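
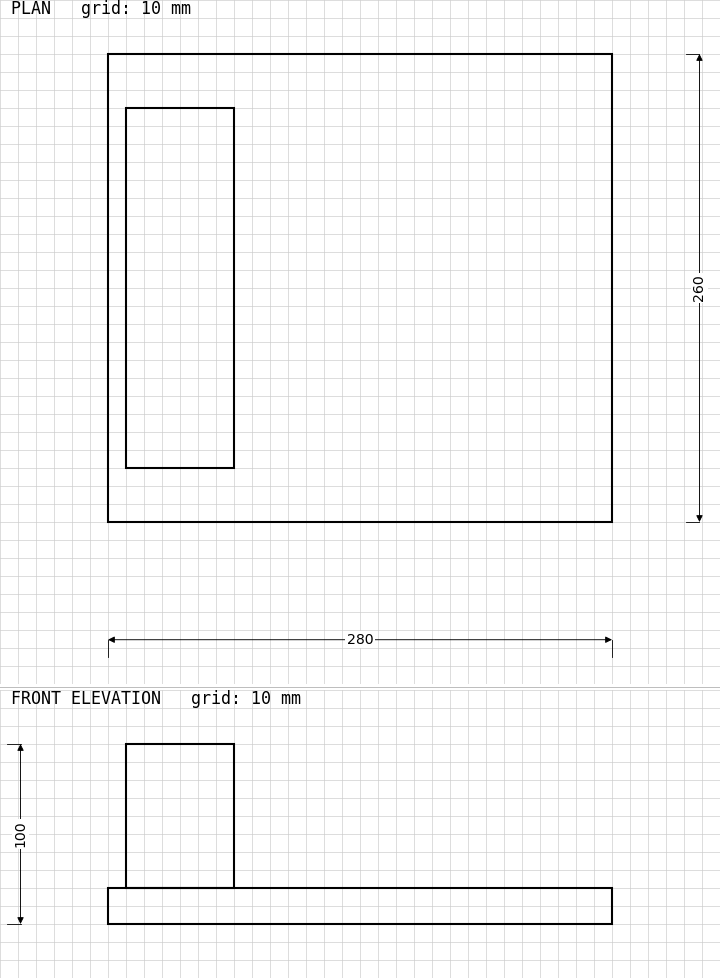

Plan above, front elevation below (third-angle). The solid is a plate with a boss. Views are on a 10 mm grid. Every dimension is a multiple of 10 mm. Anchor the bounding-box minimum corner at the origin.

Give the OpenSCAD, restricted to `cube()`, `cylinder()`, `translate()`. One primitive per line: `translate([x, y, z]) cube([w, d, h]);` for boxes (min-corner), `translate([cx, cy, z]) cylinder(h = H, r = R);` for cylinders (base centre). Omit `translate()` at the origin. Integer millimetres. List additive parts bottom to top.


cube([280, 260, 20]);
translate([10, 30, 20]) cube([60, 200, 80]);


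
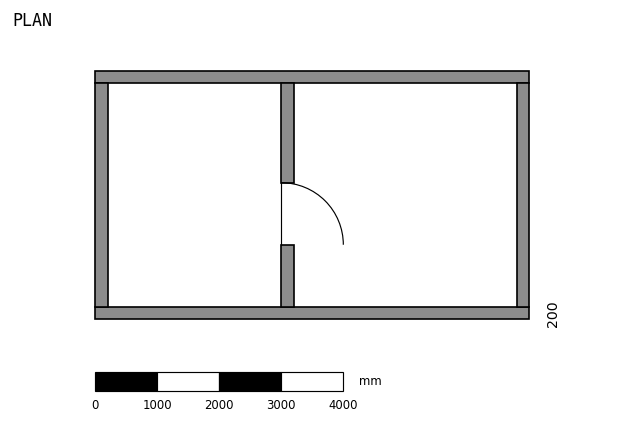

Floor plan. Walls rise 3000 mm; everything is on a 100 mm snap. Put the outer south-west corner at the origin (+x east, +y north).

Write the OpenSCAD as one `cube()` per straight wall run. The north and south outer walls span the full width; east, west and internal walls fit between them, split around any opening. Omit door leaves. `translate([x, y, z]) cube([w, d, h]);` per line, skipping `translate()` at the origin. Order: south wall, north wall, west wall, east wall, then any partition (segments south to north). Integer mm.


cube([7000, 200, 3000]);
translate([0, 3800, 0]) cube([7000, 200, 3000]);
translate([0, 200, 0]) cube([200, 3600, 3000]);
translate([6800, 200, 0]) cube([200, 3600, 3000]);
translate([3000, 200, 0]) cube([200, 1000, 3000]);
translate([3000, 2200, 0]) cube([200, 1600, 3000]);


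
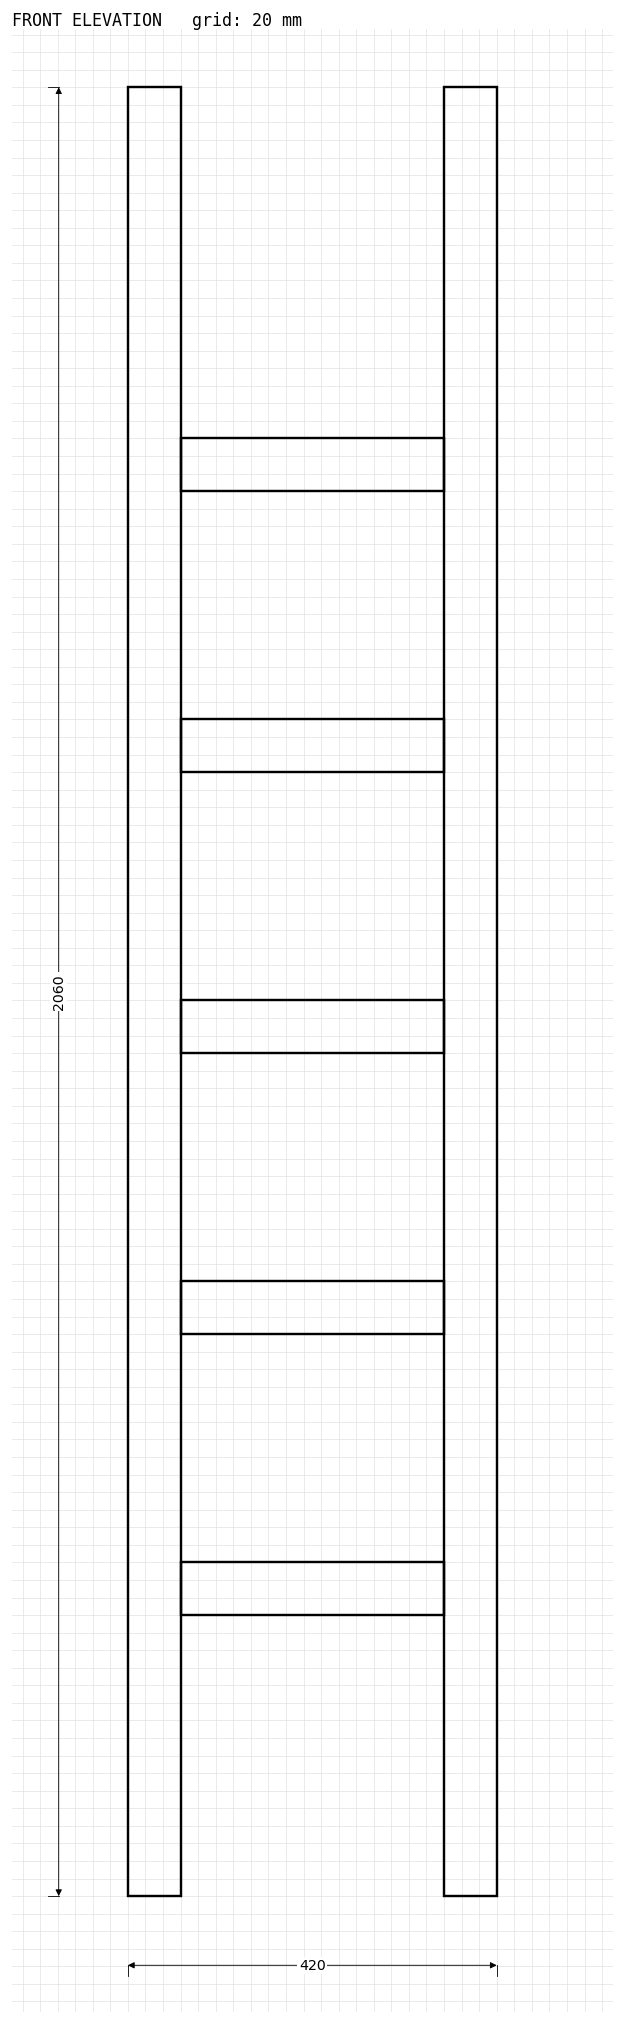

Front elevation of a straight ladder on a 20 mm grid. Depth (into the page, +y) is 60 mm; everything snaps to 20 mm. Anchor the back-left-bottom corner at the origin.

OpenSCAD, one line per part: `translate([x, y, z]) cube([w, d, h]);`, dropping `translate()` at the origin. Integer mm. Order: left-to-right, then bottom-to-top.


cube([60, 60, 2060]);
translate([60, 0, 320]) cube([300, 60, 60]);
translate([60, 0, 640]) cube([300, 60, 60]);
translate([60, 0, 960]) cube([300, 60, 60]);
translate([60, 0, 1280]) cube([300, 60, 60]);
translate([60, 0, 1600]) cube([300, 60, 60]);
translate([360, 0, 0]) cube([60, 60, 2060]);


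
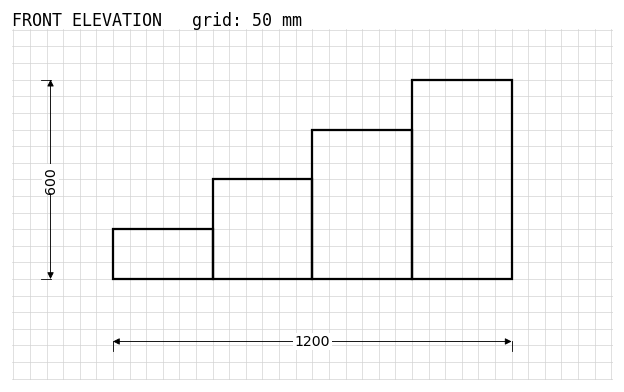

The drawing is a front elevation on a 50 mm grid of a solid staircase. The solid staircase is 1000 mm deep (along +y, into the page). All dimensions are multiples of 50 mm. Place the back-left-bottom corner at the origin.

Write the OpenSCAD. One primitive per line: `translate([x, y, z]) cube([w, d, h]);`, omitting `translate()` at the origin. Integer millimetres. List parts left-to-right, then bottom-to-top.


cube([300, 1000, 150]);
translate([300, 0, 0]) cube([300, 1000, 300]);
translate([600, 0, 0]) cube([300, 1000, 450]);
translate([900, 0, 0]) cube([300, 1000, 600]);


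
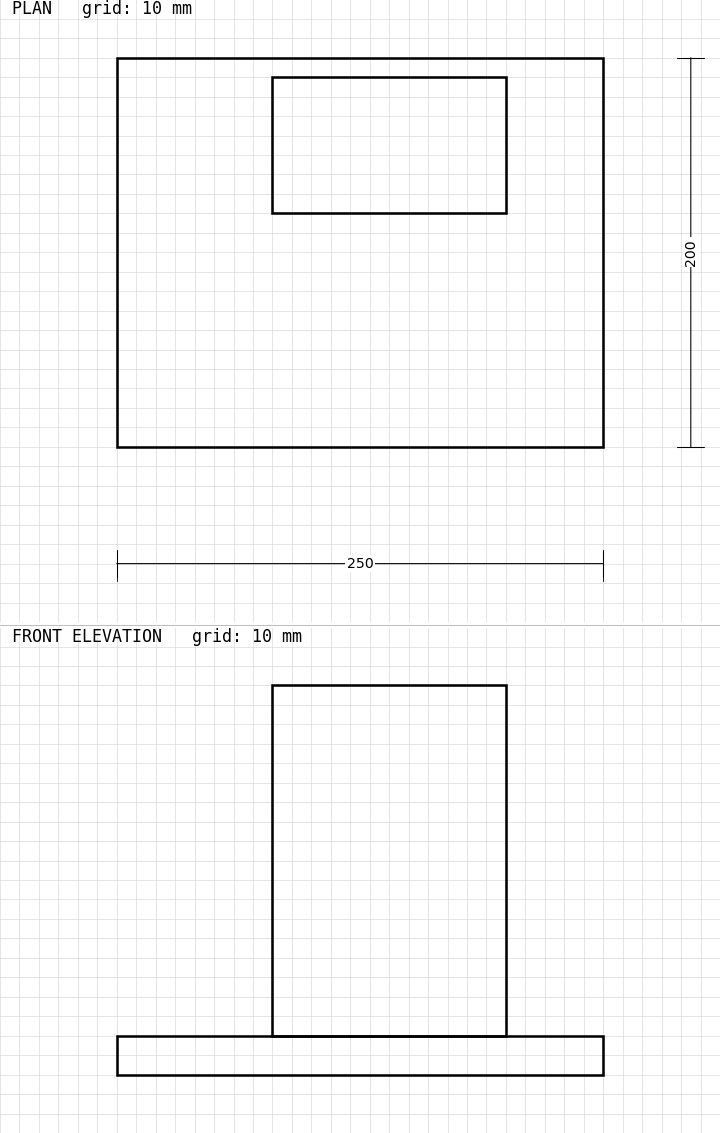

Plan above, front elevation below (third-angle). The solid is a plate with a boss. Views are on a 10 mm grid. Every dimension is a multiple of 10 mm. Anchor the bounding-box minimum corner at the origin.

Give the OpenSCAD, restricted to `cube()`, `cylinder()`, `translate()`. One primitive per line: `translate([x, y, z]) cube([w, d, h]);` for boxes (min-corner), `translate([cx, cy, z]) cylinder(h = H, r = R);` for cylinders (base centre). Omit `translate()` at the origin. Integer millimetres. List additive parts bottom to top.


cube([250, 200, 20]);
translate([80, 120, 20]) cube([120, 70, 180]);


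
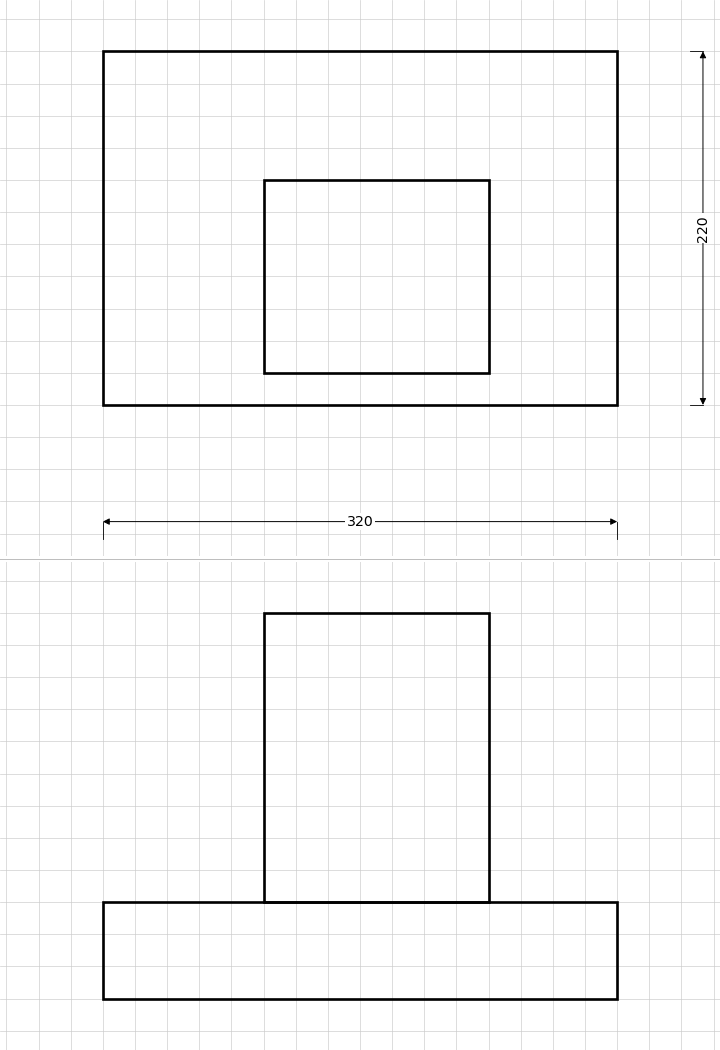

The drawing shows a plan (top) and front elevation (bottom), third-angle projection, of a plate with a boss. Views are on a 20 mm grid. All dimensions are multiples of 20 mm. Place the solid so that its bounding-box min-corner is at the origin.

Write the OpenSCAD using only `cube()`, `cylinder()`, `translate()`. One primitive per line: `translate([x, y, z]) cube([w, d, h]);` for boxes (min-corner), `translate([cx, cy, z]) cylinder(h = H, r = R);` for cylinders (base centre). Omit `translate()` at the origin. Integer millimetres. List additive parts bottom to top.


cube([320, 220, 60]);
translate([100, 20, 60]) cube([140, 120, 180]);


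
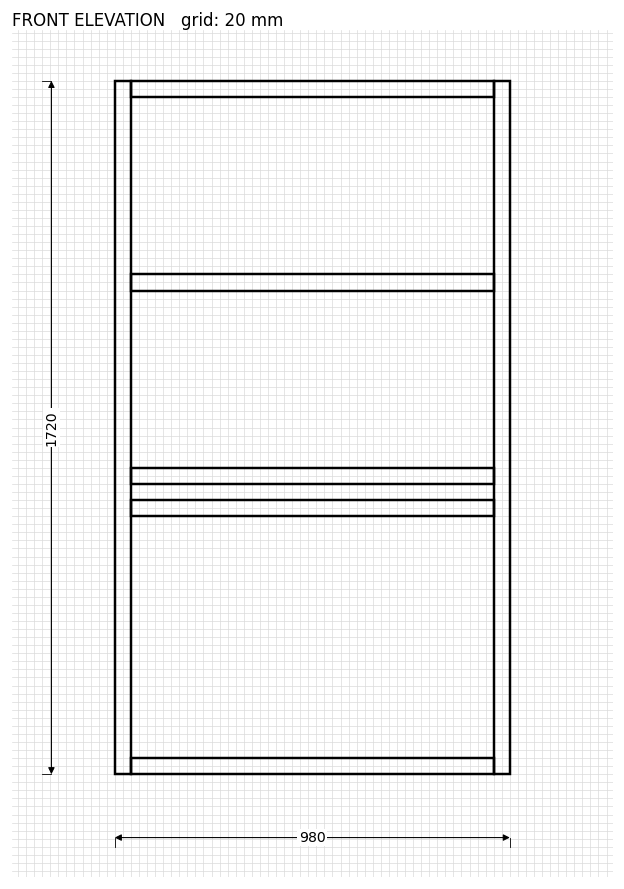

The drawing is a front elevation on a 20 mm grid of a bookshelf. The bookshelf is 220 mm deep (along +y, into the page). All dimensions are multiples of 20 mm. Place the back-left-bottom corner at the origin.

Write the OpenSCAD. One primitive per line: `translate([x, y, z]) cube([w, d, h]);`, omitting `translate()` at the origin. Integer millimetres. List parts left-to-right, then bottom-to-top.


cube([40, 220, 1720]);
translate([40, 0, 0]) cube([900, 220, 40]);
translate([40, 0, 640]) cube([900, 220, 40]);
translate([40, 0, 720]) cube([900, 220, 40]);
translate([40, 0, 1200]) cube([900, 220, 40]);
translate([40, 0, 1680]) cube([900, 220, 40]);
translate([940, 0, 0]) cube([40, 220, 1720]);


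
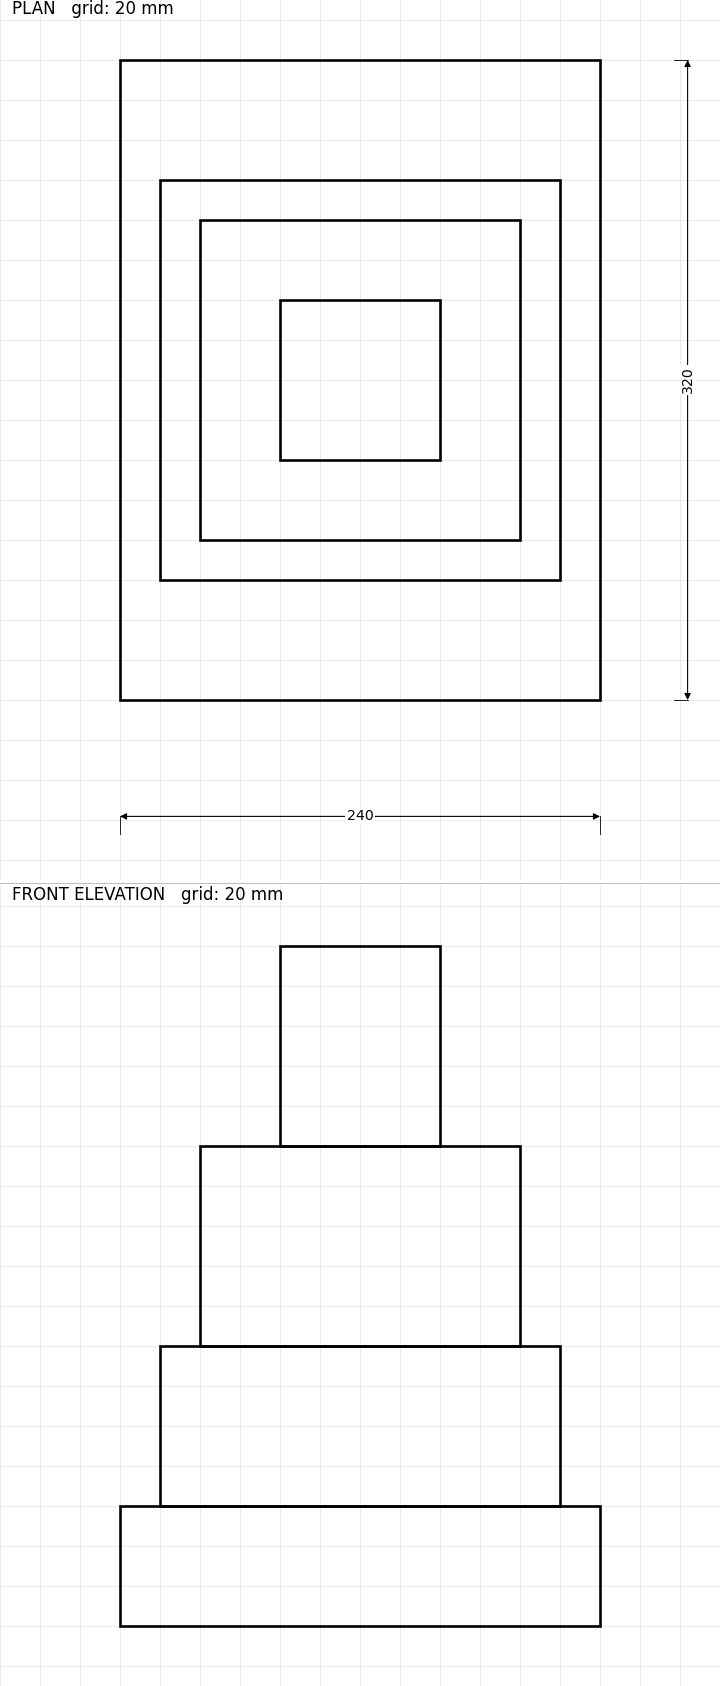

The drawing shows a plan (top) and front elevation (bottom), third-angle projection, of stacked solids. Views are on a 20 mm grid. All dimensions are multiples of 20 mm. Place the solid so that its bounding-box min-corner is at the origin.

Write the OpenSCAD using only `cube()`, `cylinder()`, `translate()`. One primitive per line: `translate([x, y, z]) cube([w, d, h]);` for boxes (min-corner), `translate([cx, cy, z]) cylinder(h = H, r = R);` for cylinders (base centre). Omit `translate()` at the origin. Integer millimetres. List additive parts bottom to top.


cube([240, 320, 60]);
translate([20, 60, 60]) cube([200, 200, 80]);
translate([40, 80, 140]) cube([160, 160, 100]);
translate([80, 120, 240]) cube([80, 80, 100]);


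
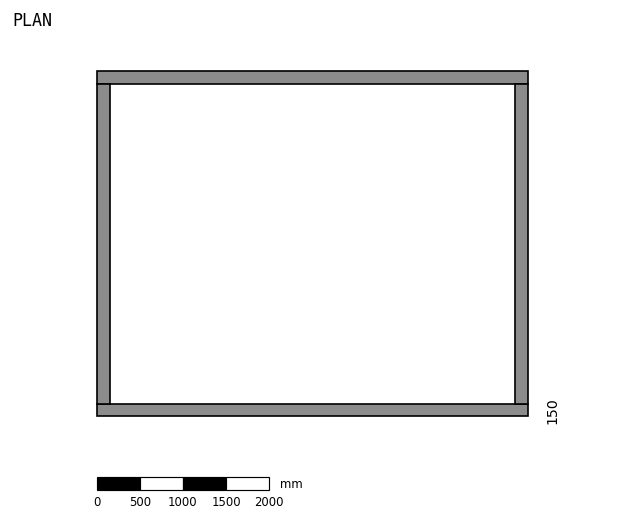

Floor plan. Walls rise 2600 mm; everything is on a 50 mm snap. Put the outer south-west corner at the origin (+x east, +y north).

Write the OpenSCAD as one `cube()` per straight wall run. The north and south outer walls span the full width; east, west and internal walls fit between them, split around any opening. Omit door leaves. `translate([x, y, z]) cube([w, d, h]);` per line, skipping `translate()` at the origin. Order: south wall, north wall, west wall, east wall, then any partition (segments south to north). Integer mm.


cube([5000, 150, 2600]);
translate([0, 3850, 0]) cube([5000, 150, 2600]);
translate([0, 150, 0]) cube([150, 3700, 2600]);
translate([4850, 150, 0]) cube([150, 3700, 2600]);


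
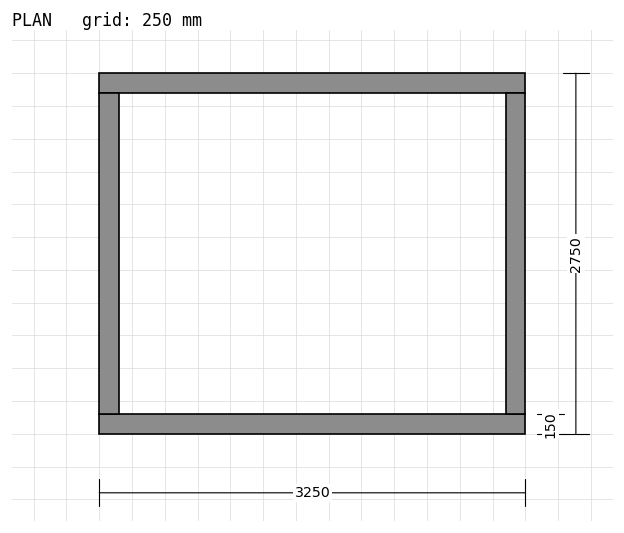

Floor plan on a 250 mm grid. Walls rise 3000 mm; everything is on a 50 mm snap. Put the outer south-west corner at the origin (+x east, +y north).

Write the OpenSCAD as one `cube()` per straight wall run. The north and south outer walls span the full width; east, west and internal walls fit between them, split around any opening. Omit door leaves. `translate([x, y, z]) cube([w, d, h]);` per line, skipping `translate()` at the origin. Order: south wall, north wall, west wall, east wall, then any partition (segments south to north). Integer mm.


cube([3250, 150, 3000]);
translate([0, 2600, 0]) cube([3250, 150, 3000]);
translate([0, 150, 0]) cube([150, 2450, 3000]);
translate([3100, 150, 0]) cube([150, 2450, 3000]);


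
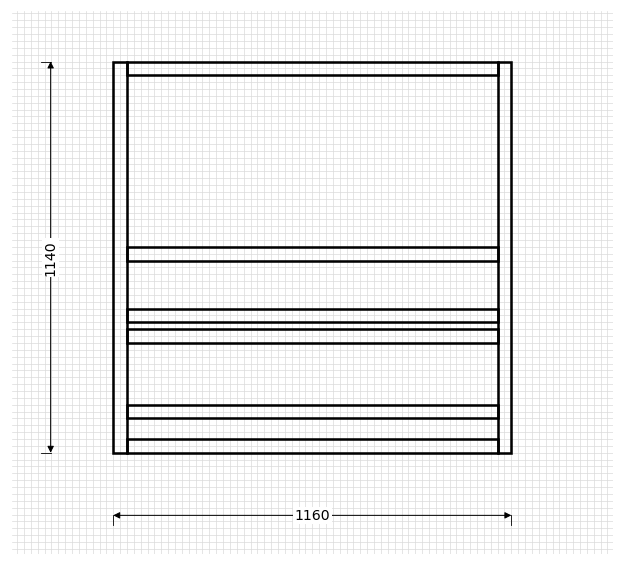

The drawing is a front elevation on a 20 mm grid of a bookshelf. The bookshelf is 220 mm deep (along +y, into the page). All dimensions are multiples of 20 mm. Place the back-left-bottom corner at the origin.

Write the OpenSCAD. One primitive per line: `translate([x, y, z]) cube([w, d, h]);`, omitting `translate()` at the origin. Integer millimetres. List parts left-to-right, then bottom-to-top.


cube([40, 220, 1140]);
translate([40, 0, 0]) cube([1080, 220, 40]);
translate([40, 0, 100]) cube([1080, 220, 40]);
translate([40, 0, 320]) cube([1080, 220, 40]);
translate([40, 0, 380]) cube([1080, 220, 40]);
translate([40, 0, 560]) cube([1080, 220, 40]);
translate([40, 0, 1100]) cube([1080, 220, 40]);
translate([1120, 0, 0]) cube([40, 220, 1140]);


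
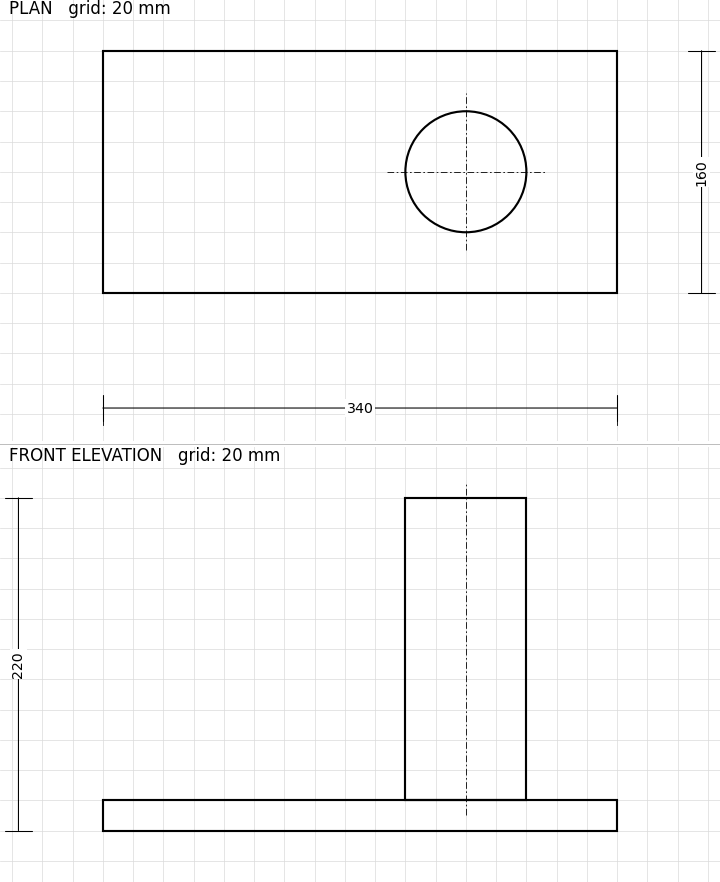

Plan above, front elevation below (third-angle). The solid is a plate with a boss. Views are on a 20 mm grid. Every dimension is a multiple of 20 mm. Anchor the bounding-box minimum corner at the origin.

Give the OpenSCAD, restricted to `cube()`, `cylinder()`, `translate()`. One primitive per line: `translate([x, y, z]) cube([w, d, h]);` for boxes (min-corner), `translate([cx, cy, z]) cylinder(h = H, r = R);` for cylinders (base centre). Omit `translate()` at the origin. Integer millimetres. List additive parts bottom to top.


cube([340, 160, 20]);
translate([240, 80, 20]) cylinder(h = 200, r = 40);


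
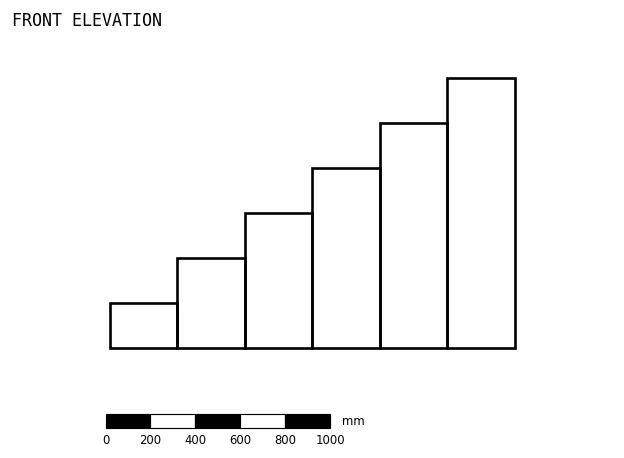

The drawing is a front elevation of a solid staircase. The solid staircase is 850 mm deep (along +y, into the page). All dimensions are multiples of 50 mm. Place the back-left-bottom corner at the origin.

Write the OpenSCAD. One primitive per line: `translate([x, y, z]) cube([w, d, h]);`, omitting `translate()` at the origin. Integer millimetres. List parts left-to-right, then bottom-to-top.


cube([300, 850, 200]);
translate([300, 0, 0]) cube([300, 850, 400]);
translate([600, 0, 0]) cube([300, 850, 600]);
translate([900, 0, 0]) cube([300, 850, 800]);
translate([1200, 0, 0]) cube([300, 850, 1000]);
translate([1500, 0, 0]) cube([300, 850, 1200]);


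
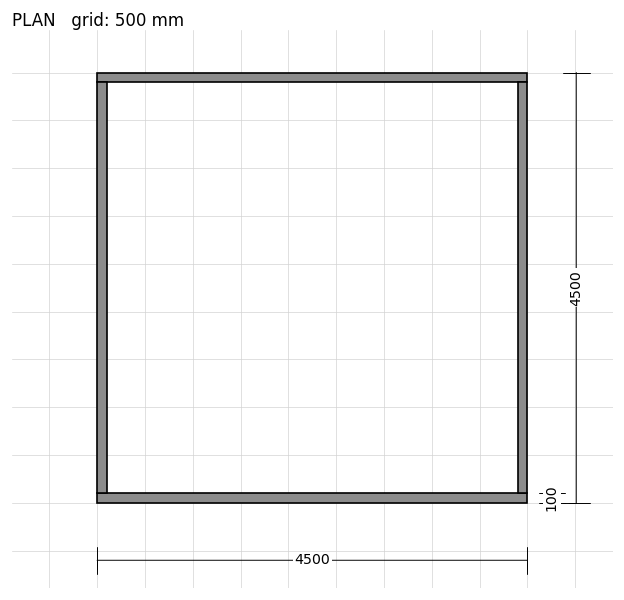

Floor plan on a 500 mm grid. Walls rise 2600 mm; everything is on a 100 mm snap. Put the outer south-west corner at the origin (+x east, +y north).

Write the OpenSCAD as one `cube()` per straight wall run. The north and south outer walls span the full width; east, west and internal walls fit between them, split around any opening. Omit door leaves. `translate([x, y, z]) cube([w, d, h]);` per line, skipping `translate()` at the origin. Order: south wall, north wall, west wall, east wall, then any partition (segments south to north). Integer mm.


cube([4500, 100, 2600]);
translate([0, 4400, 0]) cube([4500, 100, 2600]);
translate([0, 100, 0]) cube([100, 4300, 2600]);
translate([4400, 100, 0]) cube([100, 4300, 2600]);


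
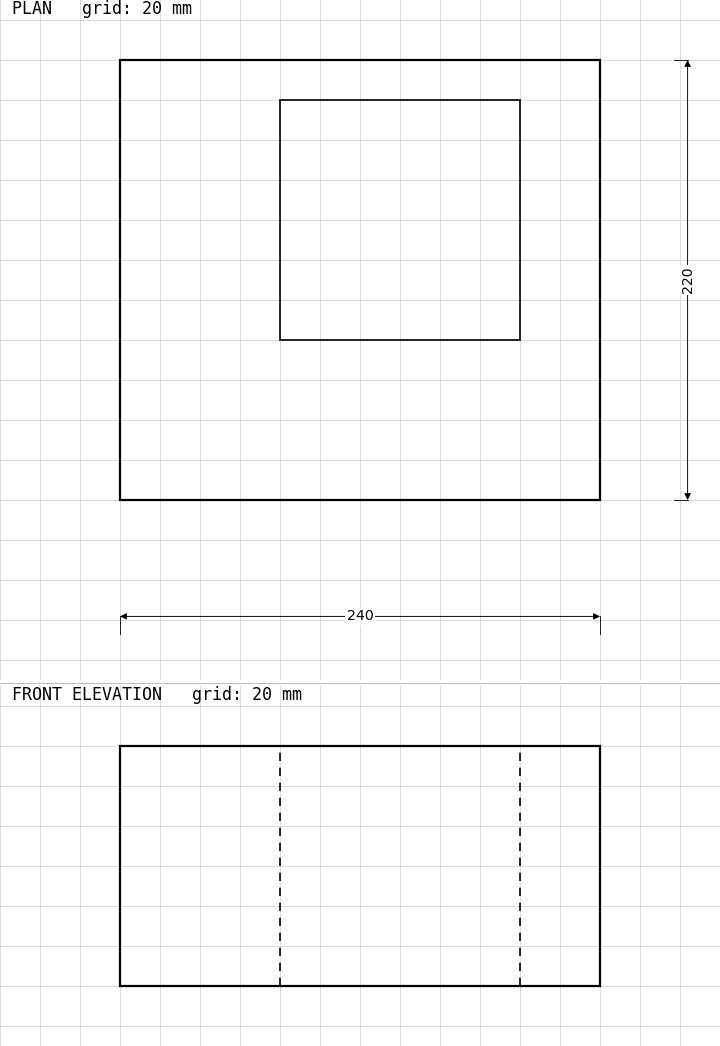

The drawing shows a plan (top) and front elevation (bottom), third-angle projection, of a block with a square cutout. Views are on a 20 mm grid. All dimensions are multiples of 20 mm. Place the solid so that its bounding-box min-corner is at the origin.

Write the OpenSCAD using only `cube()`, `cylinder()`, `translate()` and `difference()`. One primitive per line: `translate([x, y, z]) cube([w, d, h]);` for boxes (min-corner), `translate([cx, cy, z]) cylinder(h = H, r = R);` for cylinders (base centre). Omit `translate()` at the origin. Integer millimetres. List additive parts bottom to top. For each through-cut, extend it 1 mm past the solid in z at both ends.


difference() {
  cube([240, 220, 120]);
  translate([80, 80, -1]) cube([120, 120, 122]);
}


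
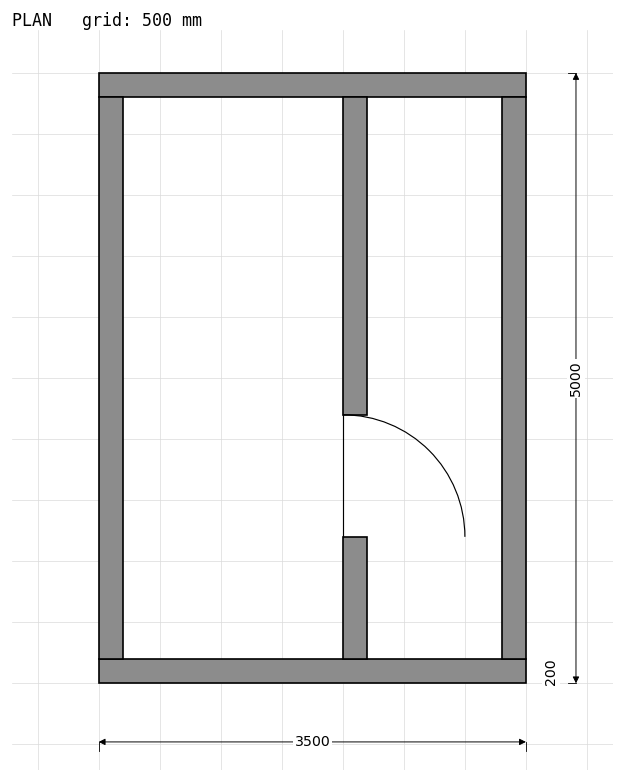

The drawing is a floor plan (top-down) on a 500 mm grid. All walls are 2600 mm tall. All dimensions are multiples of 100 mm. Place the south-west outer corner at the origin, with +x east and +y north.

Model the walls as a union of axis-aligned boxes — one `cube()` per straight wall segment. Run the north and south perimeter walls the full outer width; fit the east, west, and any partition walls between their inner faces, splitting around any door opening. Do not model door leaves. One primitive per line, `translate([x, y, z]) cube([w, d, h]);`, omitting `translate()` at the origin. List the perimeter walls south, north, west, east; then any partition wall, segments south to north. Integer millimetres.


cube([3500, 200, 2600]);
translate([0, 4800, 0]) cube([3500, 200, 2600]);
translate([0, 200, 0]) cube([200, 4600, 2600]);
translate([3300, 200, 0]) cube([200, 4600, 2600]);
translate([2000, 200, 0]) cube([200, 1000, 2600]);
translate([2000, 2200, 0]) cube([200, 2600, 2600]);


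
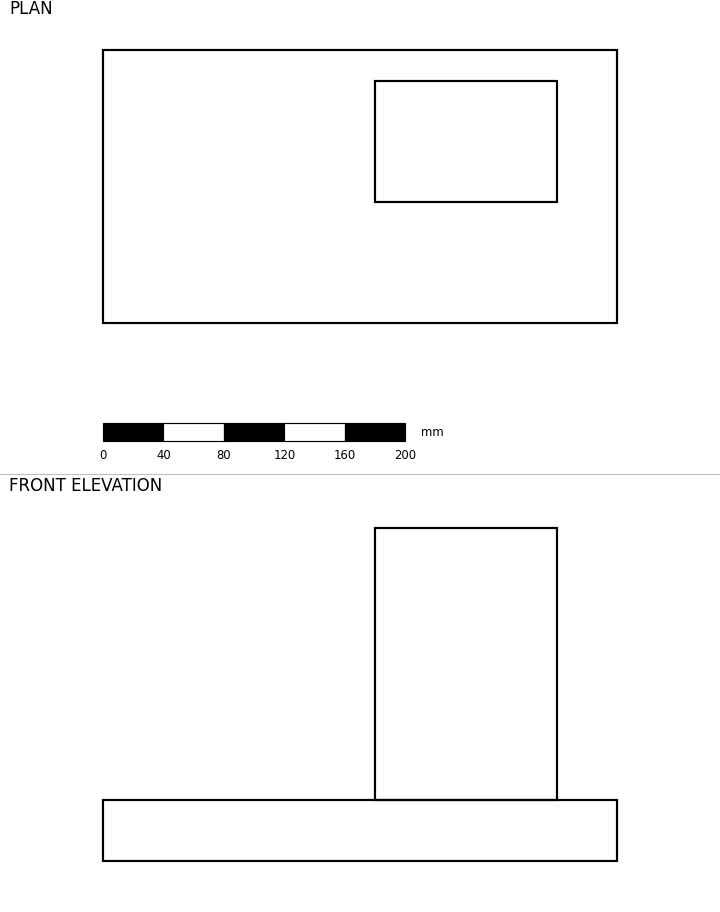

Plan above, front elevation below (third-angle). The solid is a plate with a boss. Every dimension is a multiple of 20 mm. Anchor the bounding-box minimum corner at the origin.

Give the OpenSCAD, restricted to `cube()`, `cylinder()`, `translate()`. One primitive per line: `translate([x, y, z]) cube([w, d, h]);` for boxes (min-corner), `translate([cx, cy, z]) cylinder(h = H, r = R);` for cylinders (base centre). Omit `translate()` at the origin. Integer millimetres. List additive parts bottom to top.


cube([340, 180, 40]);
translate([180, 80, 40]) cube([120, 80, 180]);


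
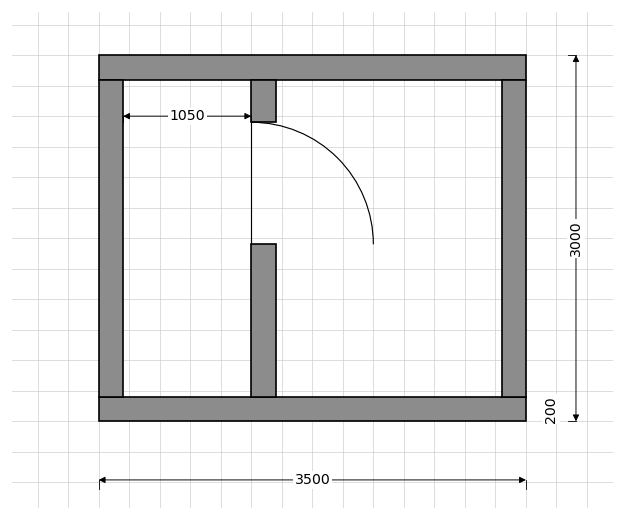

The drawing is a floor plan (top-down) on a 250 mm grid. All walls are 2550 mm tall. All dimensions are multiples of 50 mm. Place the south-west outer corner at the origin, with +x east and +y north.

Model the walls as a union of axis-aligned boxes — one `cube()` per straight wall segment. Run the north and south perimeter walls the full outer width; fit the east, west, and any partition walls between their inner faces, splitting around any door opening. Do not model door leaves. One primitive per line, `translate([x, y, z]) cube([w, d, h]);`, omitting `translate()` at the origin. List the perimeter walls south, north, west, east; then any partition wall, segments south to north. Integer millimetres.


cube([3500, 200, 2550]);
translate([0, 2800, 0]) cube([3500, 200, 2550]);
translate([0, 200, 0]) cube([200, 2600, 2550]);
translate([3300, 200, 0]) cube([200, 2600, 2550]);
translate([1250, 200, 0]) cube([200, 1250, 2550]);
translate([1250, 2450, 0]) cube([200, 350, 2550]);


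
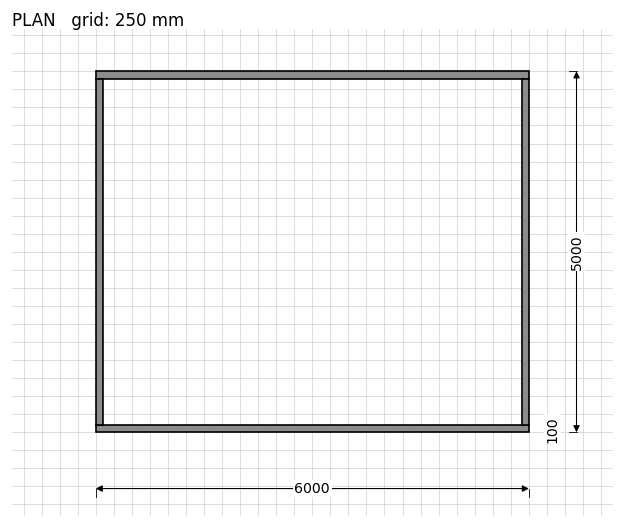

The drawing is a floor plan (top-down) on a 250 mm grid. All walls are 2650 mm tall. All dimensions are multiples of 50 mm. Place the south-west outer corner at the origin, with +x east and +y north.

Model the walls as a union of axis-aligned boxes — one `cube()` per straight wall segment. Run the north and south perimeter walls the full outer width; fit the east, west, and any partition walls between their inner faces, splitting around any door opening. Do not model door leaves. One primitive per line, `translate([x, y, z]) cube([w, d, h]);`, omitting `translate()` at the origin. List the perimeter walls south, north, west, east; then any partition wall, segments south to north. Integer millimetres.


cube([6000, 100, 2650]);
translate([0, 4900, 0]) cube([6000, 100, 2650]);
translate([0, 100, 0]) cube([100, 4800, 2650]);
translate([5900, 100, 0]) cube([100, 4800, 2650]);


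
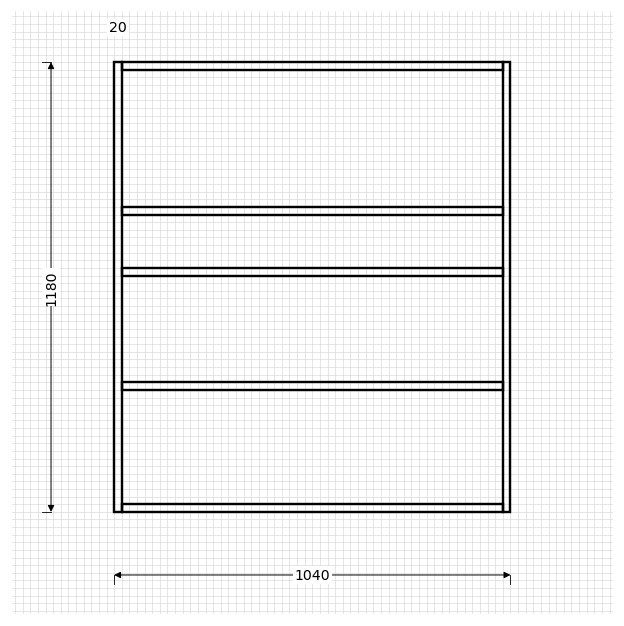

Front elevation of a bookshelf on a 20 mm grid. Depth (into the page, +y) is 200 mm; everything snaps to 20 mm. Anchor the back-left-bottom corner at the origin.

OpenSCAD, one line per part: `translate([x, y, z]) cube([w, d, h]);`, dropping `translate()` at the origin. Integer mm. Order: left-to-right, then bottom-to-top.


cube([20, 200, 1180]);
translate([20, 0, 0]) cube([1000, 200, 20]);
translate([20, 0, 320]) cube([1000, 200, 20]);
translate([20, 0, 620]) cube([1000, 200, 20]);
translate([20, 0, 780]) cube([1000, 200, 20]);
translate([20, 0, 1160]) cube([1000, 200, 20]);
translate([1020, 0, 0]) cube([20, 200, 1180]);


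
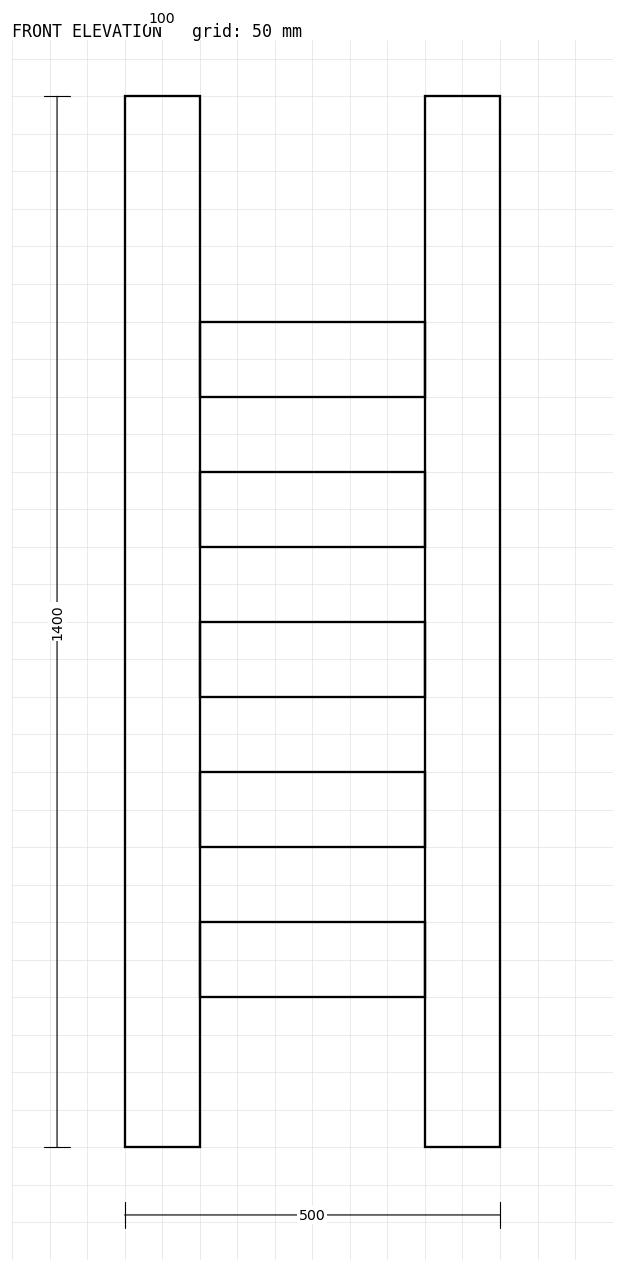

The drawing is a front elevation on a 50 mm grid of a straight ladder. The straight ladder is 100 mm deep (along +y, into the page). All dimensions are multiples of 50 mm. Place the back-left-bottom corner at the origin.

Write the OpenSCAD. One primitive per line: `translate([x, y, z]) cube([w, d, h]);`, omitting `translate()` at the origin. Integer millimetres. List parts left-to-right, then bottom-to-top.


cube([100, 100, 1400]);
translate([100, 0, 200]) cube([300, 100, 100]);
translate([100, 0, 400]) cube([300, 100, 100]);
translate([100, 0, 600]) cube([300, 100, 100]);
translate([100, 0, 800]) cube([300, 100, 100]);
translate([100, 0, 1000]) cube([300, 100, 100]);
translate([400, 0, 0]) cube([100, 100, 1400]);


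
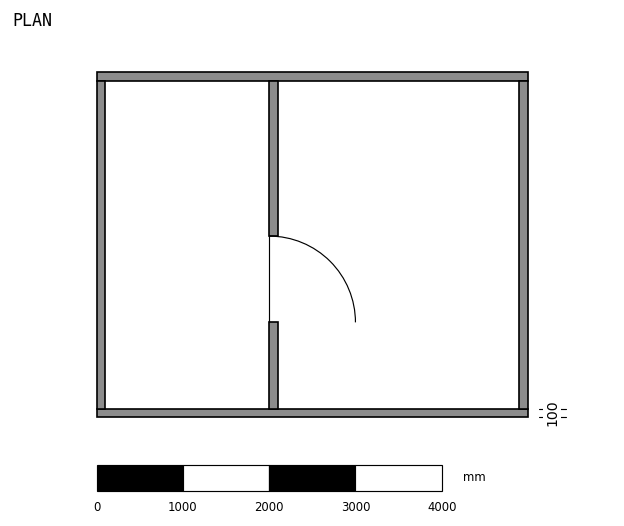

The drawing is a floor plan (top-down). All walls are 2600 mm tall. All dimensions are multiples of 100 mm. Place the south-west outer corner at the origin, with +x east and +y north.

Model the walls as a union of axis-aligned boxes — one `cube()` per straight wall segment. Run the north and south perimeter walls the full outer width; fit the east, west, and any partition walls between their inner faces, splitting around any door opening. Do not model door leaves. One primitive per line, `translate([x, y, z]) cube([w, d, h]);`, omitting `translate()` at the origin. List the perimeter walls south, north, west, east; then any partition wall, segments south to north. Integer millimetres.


cube([5000, 100, 2600]);
translate([0, 3900, 0]) cube([5000, 100, 2600]);
translate([0, 100, 0]) cube([100, 3800, 2600]);
translate([4900, 100, 0]) cube([100, 3800, 2600]);
translate([2000, 100, 0]) cube([100, 1000, 2600]);
translate([2000, 2100, 0]) cube([100, 1800, 2600]);


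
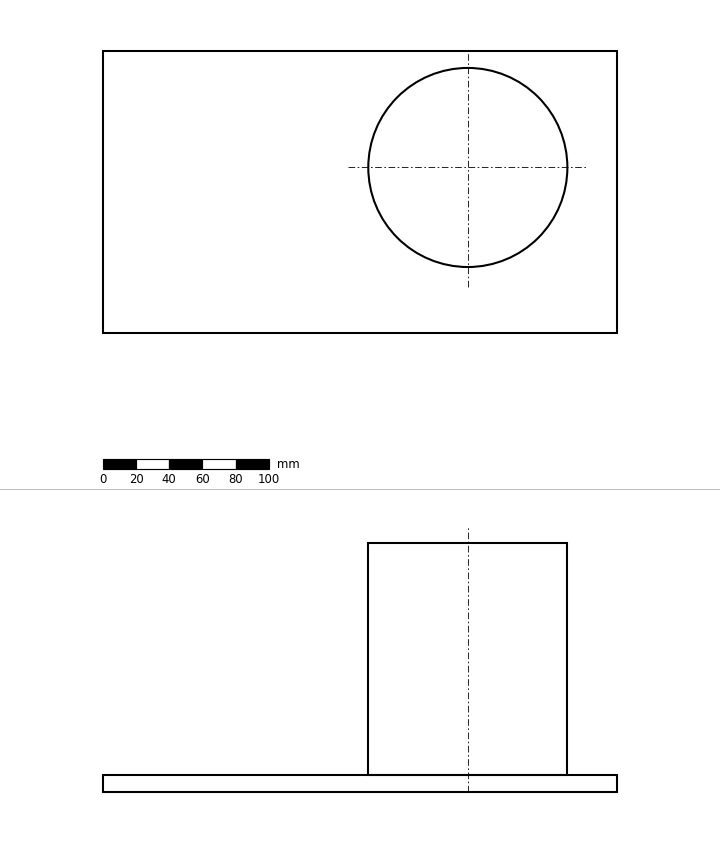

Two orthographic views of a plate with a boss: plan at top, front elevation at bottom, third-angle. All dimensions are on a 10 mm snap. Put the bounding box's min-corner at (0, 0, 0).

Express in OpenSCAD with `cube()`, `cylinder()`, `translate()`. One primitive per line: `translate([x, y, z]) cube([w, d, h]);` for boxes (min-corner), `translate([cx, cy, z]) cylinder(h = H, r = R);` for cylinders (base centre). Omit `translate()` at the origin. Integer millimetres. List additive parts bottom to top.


cube([310, 170, 10]);
translate([220, 100, 10]) cylinder(h = 140, r = 60);


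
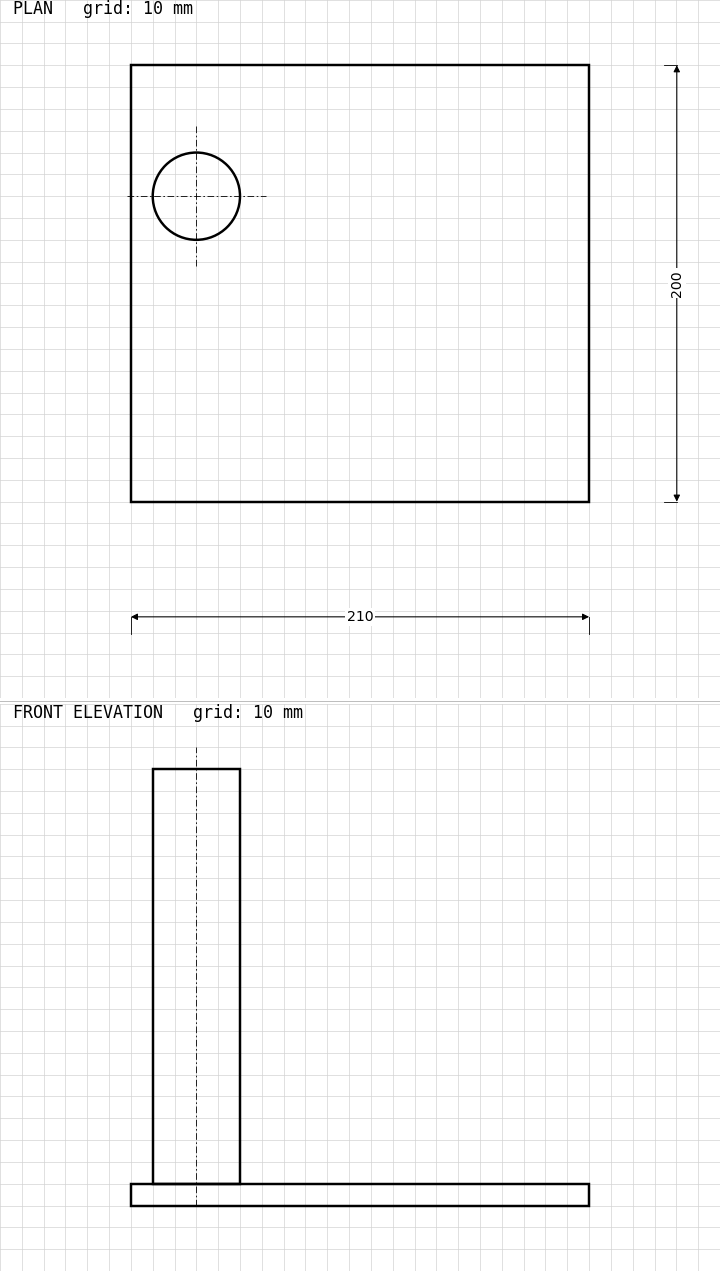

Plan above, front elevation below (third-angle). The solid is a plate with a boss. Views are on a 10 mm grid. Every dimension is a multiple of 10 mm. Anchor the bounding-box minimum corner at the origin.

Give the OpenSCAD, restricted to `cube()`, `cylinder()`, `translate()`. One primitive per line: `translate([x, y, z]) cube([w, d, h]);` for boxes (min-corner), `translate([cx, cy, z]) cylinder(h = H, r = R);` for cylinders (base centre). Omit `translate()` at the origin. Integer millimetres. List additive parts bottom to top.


cube([210, 200, 10]);
translate([30, 140, 10]) cylinder(h = 190, r = 20);


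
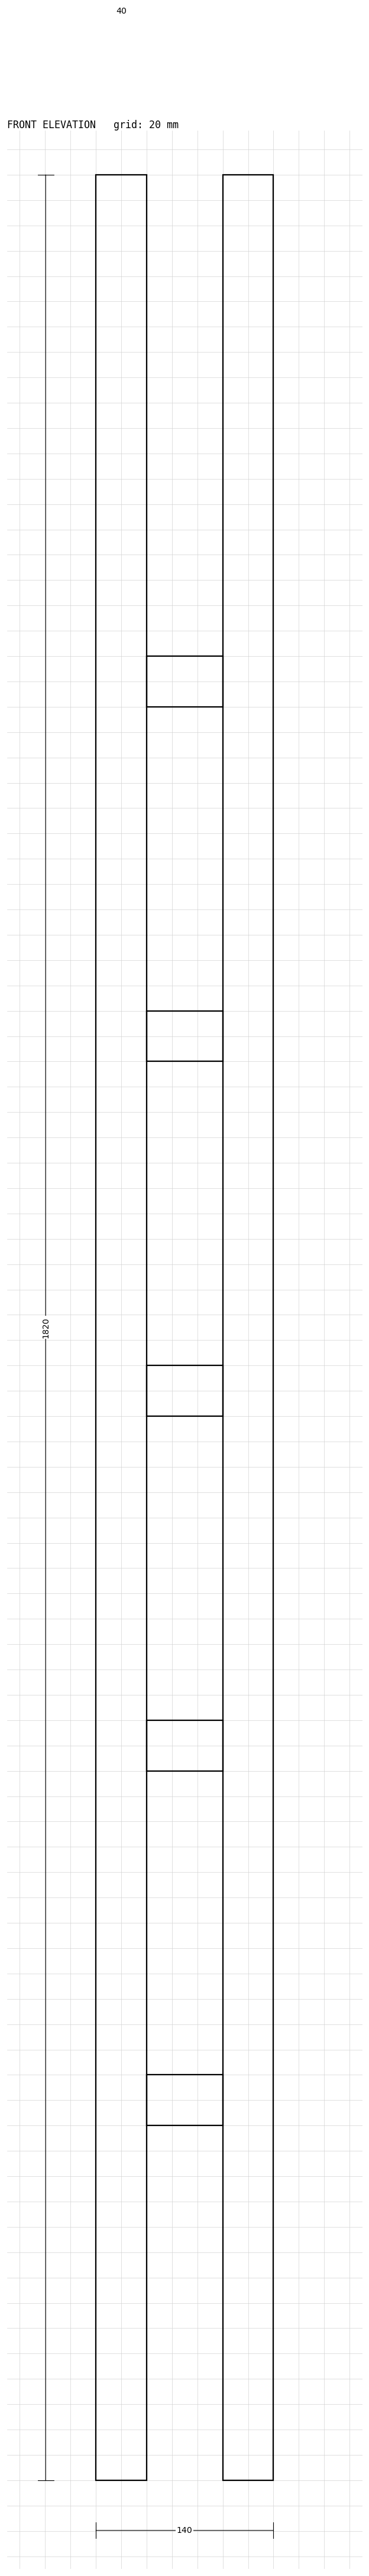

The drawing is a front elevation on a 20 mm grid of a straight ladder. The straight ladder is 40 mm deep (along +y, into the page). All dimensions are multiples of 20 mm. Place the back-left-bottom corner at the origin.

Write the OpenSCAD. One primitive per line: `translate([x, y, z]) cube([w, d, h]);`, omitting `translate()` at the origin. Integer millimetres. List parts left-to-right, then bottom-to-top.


cube([40, 40, 1820]);
translate([40, 0, 280]) cube([60, 40, 40]);
translate([40, 0, 560]) cube([60, 40, 40]);
translate([40, 0, 840]) cube([60, 40, 40]);
translate([40, 0, 1120]) cube([60, 40, 40]);
translate([40, 0, 1400]) cube([60, 40, 40]);
translate([100, 0, 0]) cube([40, 40, 1820]);


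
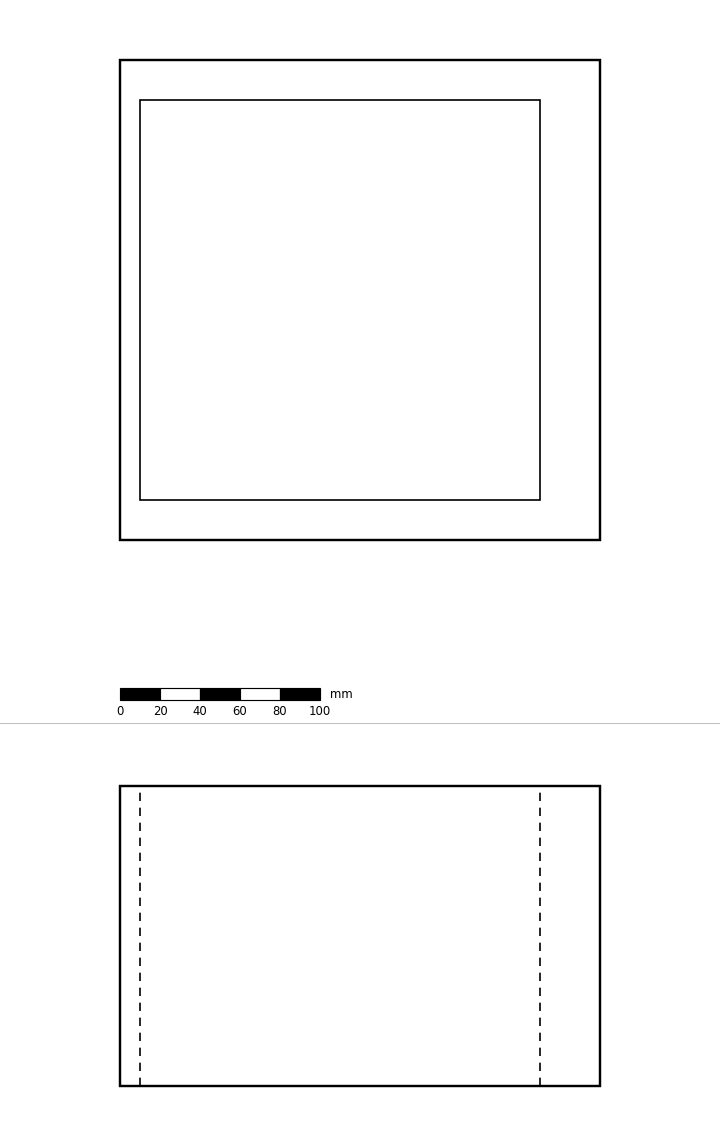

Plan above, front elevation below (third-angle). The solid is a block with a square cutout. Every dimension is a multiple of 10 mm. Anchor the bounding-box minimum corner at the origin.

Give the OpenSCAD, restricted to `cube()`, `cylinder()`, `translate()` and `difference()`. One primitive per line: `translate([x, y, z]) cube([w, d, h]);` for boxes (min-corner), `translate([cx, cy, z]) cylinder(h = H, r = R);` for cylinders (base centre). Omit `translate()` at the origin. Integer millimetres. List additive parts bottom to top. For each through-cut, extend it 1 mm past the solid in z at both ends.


difference() {
  cube([240, 240, 150]);
  translate([10, 20, -1]) cube([200, 200, 152]);
}


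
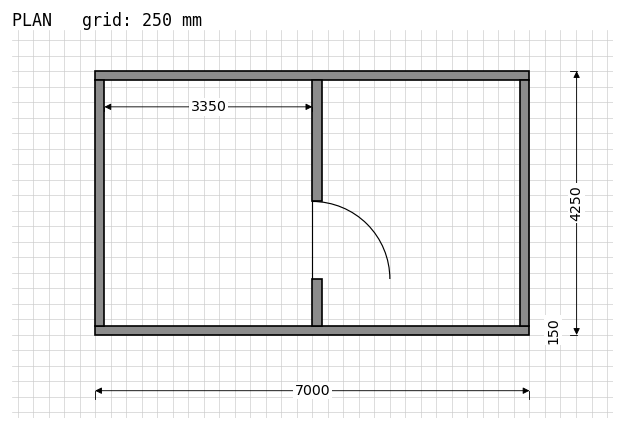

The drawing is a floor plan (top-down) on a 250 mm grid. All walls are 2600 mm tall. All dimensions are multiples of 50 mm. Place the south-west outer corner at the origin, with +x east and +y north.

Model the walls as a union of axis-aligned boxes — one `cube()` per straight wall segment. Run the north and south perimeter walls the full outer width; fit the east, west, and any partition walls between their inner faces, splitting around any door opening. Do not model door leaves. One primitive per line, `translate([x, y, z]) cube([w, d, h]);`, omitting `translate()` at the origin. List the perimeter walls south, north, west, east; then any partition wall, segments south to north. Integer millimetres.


cube([7000, 150, 2600]);
translate([0, 4100, 0]) cube([7000, 150, 2600]);
translate([0, 150, 0]) cube([150, 3950, 2600]);
translate([6850, 150, 0]) cube([150, 3950, 2600]);
translate([3500, 150, 0]) cube([150, 750, 2600]);
translate([3500, 2150, 0]) cube([150, 1950, 2600]);


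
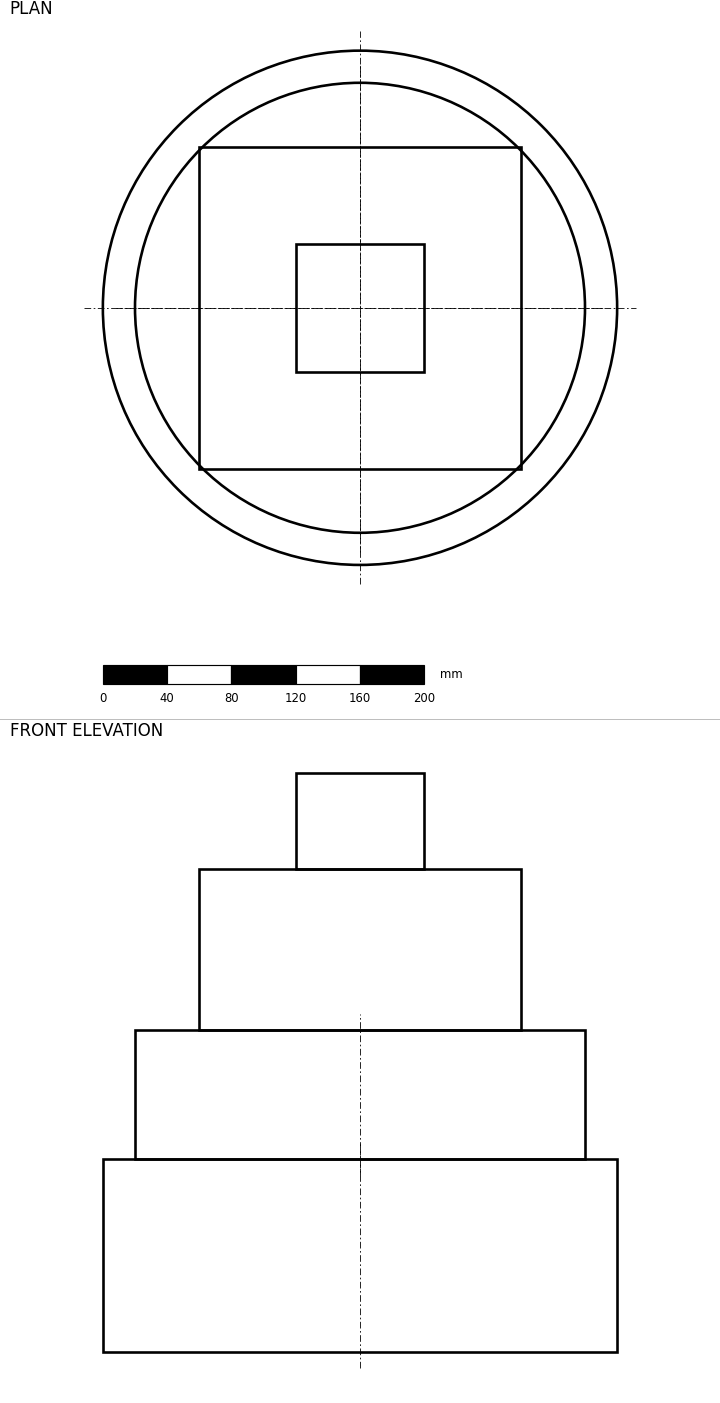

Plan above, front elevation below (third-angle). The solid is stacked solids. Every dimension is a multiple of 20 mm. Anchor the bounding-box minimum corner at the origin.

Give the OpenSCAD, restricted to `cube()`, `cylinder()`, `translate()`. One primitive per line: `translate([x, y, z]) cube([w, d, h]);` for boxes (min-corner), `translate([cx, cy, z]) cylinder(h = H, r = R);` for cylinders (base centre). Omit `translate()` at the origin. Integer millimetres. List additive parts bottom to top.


translate([160, 160, 0]) cylinder(h = 120, r = 160);
translate([160, 160, 120]) cylinder(h = 80, r = 140);
translate([60, 60, 200]) cube([200, 200, 100]);
translate([120, 120, 300]) cube([80, 80, 60]);


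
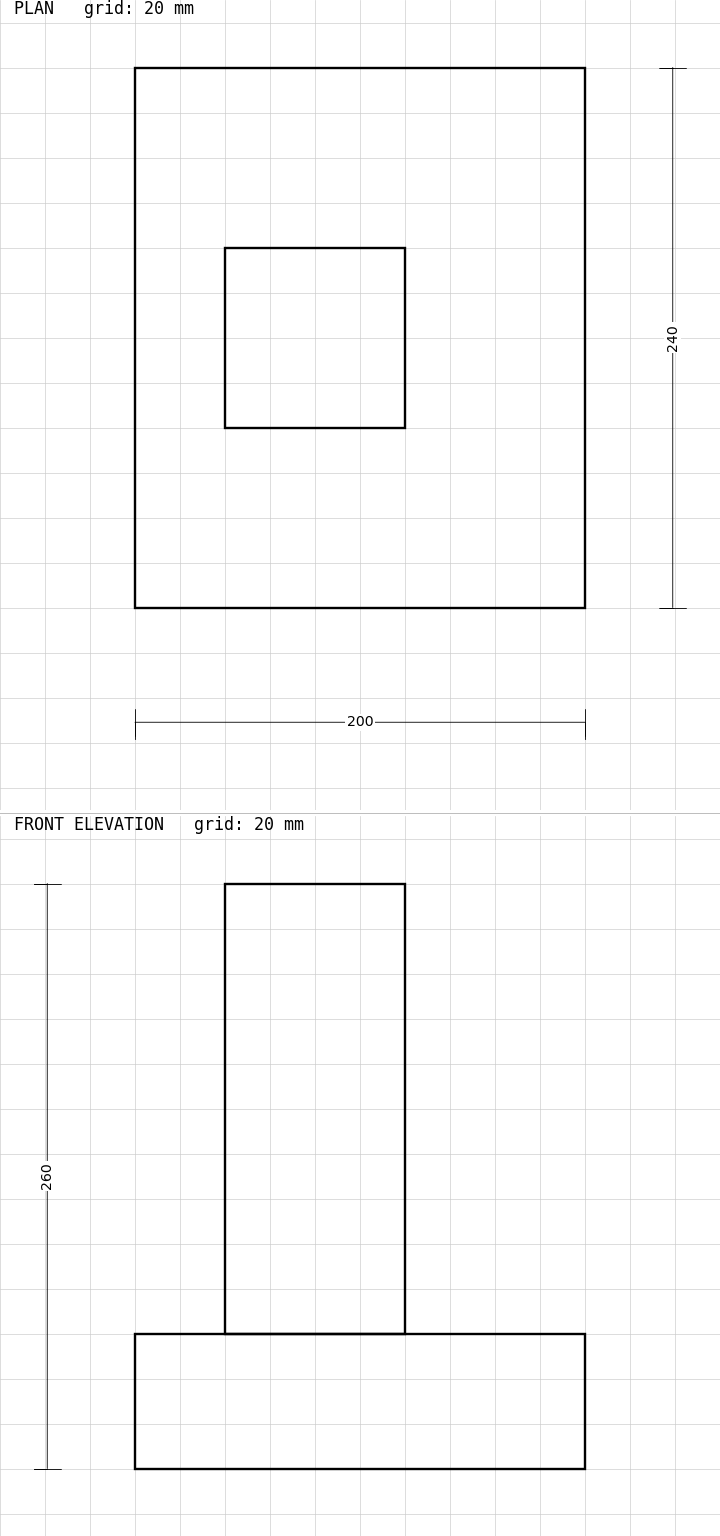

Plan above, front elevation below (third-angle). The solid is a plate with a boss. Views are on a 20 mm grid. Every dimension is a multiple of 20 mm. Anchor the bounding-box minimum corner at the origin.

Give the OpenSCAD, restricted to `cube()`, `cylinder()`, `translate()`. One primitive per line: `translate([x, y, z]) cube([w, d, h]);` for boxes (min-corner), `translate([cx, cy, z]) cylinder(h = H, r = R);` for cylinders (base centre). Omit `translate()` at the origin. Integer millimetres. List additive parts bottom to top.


cube([200, 240, 60]);
translate([40, 80, 60]) cube([80, 80, 200]);


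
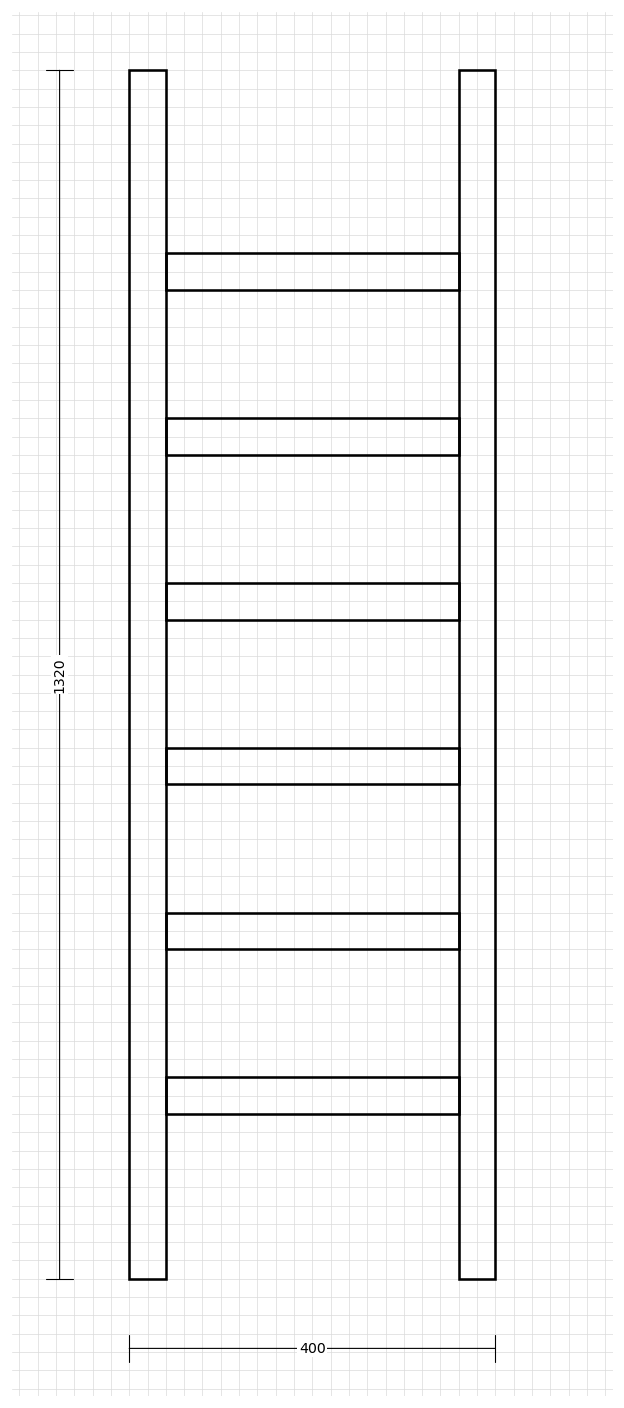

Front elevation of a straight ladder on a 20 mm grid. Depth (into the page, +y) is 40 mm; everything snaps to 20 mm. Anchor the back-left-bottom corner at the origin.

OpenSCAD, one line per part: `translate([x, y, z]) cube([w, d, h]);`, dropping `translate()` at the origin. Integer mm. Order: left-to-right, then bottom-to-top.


cube([40, 40, 1320]);
translate([40, 0, 180]) cube([320, 40, 40]);
translate([40, 0, 360]) cube([320, 40, 40]);
translate([40, 0, 540]) cube([320, 40, 40]);
translate([40, 0, 720]) cube([320, 40, 40]);
translate([40, 0, 900]) cube([320, 40, 40]);
translate([40, 0, 1080]) cube([320, 40, 40]);
translate([360, 0, 0]) cube([40, 40, 1320]);


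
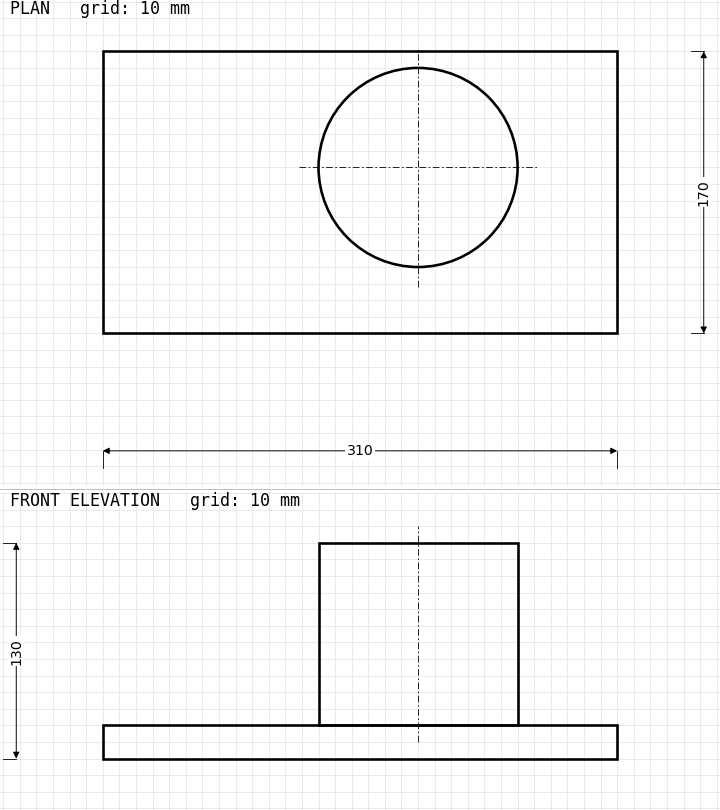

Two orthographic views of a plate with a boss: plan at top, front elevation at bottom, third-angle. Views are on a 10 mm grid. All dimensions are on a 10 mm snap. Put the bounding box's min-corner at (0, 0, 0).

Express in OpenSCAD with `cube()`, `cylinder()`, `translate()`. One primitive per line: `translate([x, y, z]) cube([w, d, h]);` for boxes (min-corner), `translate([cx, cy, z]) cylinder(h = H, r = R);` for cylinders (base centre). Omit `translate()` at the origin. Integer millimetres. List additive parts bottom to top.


cube([310, 170, 20]);
translate([190, 100, 20]) cylinder(h = 110, r = 60);


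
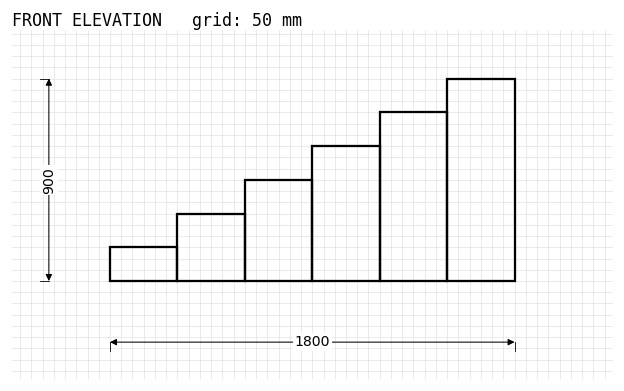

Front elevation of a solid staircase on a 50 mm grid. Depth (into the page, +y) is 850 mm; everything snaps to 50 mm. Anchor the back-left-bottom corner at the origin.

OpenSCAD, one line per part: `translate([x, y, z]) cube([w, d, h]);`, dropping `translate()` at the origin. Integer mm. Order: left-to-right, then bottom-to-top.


cube([300, 850, 150]);
translate([300, 0, 0]) cube([300, 850, 300]);
translate([600, 0, 0]) cube([300, 850, 450]);
translate([900, 0, 0]) cube([300, 850, 600]);
translate([1200, 0, 0]) cube([300, 850, 750]);
translate([1500, 0, 0]) cube([300, 850, 900]);


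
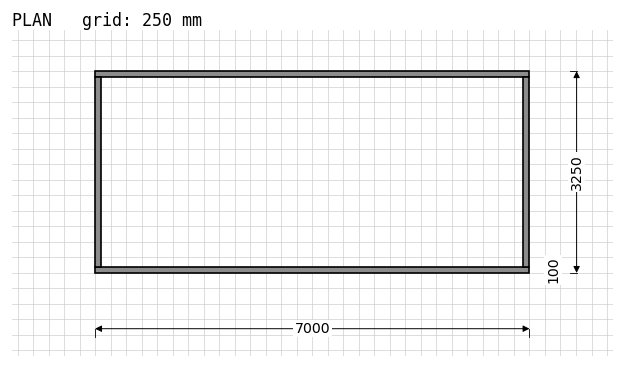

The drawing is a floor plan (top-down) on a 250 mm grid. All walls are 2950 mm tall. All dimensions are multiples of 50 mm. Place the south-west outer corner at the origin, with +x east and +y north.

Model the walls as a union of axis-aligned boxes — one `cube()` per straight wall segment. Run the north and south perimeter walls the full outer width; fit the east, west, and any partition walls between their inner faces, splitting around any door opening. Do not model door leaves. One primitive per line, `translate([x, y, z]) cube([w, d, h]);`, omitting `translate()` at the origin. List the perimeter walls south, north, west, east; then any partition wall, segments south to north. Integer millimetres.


cube([7000, 100, 2950]);
translate([0, 3150, 0]) cube([7000, 100, 2950]);
translate([0, 100, 0]) cube([100, 3050, 2950]);
translate([6900, 100, 0]) cube([100, 3050, 2950]);


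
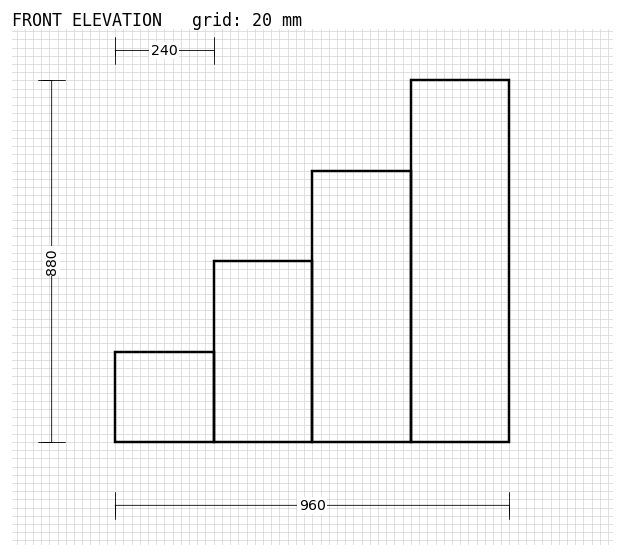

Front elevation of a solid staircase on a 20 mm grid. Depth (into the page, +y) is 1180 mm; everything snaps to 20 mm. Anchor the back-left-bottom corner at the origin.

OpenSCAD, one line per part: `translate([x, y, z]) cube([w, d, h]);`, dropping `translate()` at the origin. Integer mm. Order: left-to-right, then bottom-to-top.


cube([240, 1180, 220]);
translate([240, 0, 0]) cube([240, 1180, 440]);
translate([480, 0, 0]) cube([240, 1180, 660]);
translate([720, 0, 0]) cube([240, 1180, 880]);


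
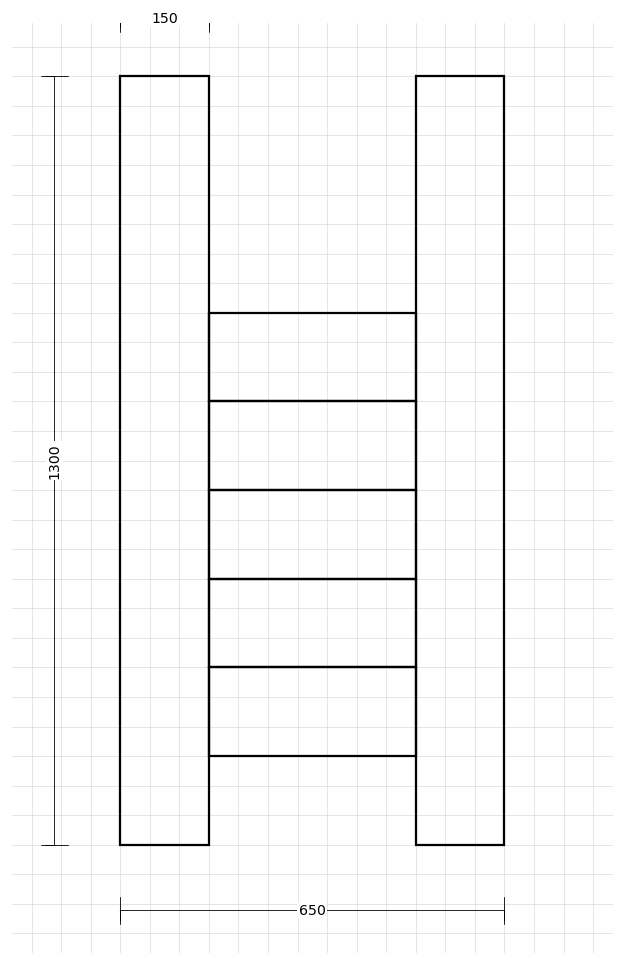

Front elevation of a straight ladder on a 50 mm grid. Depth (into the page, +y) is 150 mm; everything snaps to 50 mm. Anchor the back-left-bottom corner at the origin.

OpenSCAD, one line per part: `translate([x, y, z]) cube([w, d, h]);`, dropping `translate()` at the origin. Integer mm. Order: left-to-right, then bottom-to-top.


cube([150, 150, 1300]);
translate([150, 0, 150]) cube([350, 150, 150]);
translate([150, 0, 300]) cube([350, 150, 150]);
translate([150, 0, 450]) cube([350, 150, 150]);
translate([150, 0, 600]) cube([350, 150, 150]);
translate([150, 0, 750]) cube([350, 150, 150]);
translate([500, 0, 0]) cube([150, 150, 1300]);


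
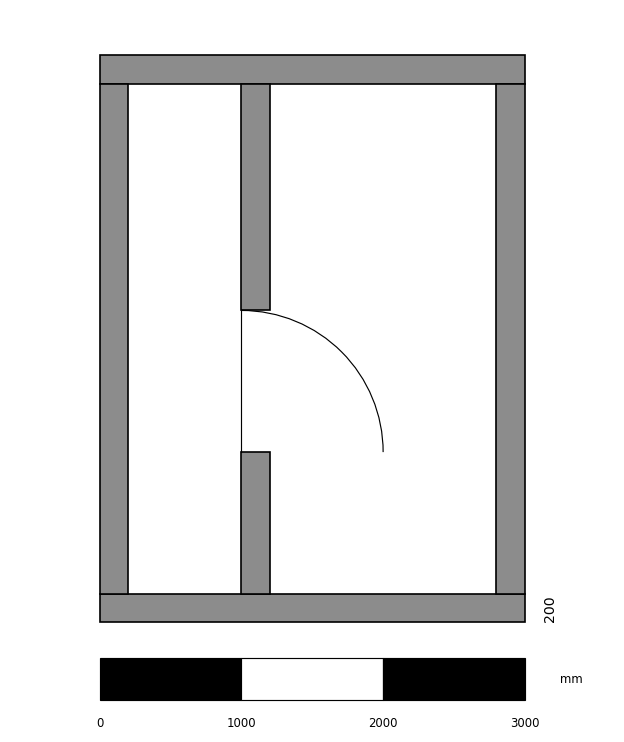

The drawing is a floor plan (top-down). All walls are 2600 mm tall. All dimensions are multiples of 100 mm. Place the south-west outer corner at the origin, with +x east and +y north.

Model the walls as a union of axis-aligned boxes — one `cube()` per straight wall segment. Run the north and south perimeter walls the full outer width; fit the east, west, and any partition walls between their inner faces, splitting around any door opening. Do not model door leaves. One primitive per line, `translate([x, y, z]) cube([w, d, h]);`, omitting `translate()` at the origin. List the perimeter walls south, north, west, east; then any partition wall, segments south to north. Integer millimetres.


cube([3000, 200, 2600]);
translate([0, 3800, 0]) cube([3000, 200, 2600]);
translate([0, 200, 0]) cube([200, 3600, 2600]);
translate([2800, 200, 0]) cube([200, 3600, 2600]);
translate([1000, 200, 0]) cube([200, 1000, 2600]);
translate([1000, 2200, 0]) cube([200, 1600, 2600]);


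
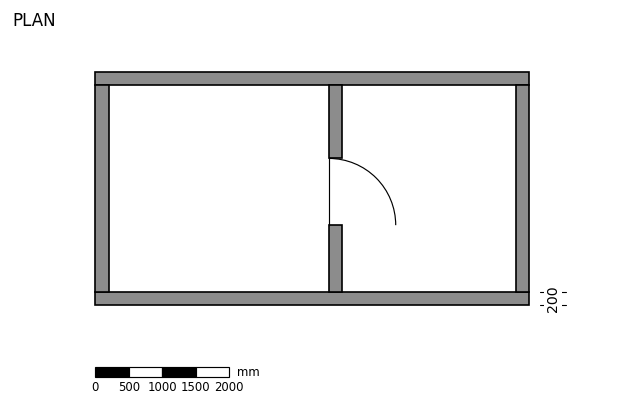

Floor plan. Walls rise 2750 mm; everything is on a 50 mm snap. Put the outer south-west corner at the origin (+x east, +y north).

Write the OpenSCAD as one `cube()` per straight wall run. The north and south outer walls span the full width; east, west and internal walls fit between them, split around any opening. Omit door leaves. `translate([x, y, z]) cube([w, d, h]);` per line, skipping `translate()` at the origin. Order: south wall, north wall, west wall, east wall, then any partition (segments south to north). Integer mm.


cube([6500, 200, 2750]);
translate([0, 3300, 0]) cube([6500, 200, 2750]);
translate([0, 200, 0]) cube([200, 3100, 2750]);
translate([6300, 200, 0]) cube([200, 3100, 2750]);
translate([3500, 200, 0]) cube([200, 1000, 2750]);
translate([3500, 2200, 0]) cube([200, 1100, 2750]);
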